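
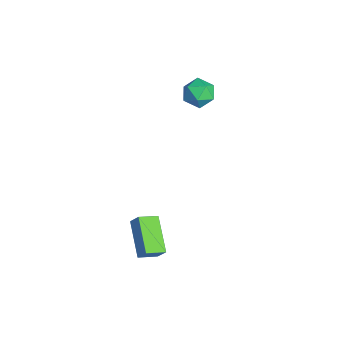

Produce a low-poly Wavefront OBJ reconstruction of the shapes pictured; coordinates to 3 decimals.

v 4.841 -3.281 -1.383
v 2.894 -3.174 -0.409
v 4.694 -2.208 -1.797
v 2.746 -2.101 -0.823
v 5.234 -2.939 -0.637
v 3.286 -2.832 0.337
v 5.086 -1.866 -1.051
v 3.139 -1.759 -0.077
v -2.572 2.547 3.091
v -1.858 2.555 3.774
v -3.262 1.305 3.826
v -2.548 1.313 4.509
v -3.206 2.05 4.472
v -2.78 2.818 4.018
v -2.34 1.042 3.582
v -1.914 1.81 3.128
v -1.715 1.626 4.078
v -2.25 2.248 4.628
v -2.87 1.612 2.972
v -3.405 2.234 3.522
f 2 4 1
f 5 2 1
f 1 4 3
f 3 5 1
f 2 8 4
f 6 2 5
f 6 8 2
f 4 8 3
f 7 5 3
f 3 8 7
f 7 6 5
f 8 6 7
f 9 20 14
f 9 14 10
f 9 10 16
f 9 16 19
f 9 19 20
f 10 14 18
f 14 20 13
f 20 19 11
f 19 16 15
f 16 10 17
f 12 18 13
f 12 13 11
f 12 11 15
f 12 15 17
f 12 17 18
f 13 18 14
f 11 13 20
f 15 11 19
f 17 15 16
f 18 17 10



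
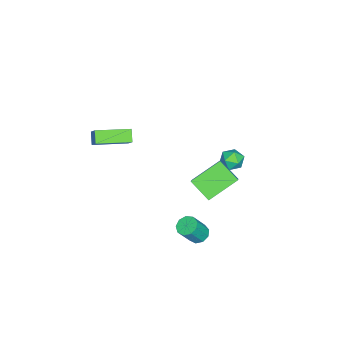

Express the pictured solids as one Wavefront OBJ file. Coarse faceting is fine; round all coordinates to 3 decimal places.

v -4.595 1.963 -2.411
v -4.309 2.389 -1.785
v -3.651 1.071 -2.235
v -3.365 1.497 -1.609
v -4.08 1.121 -1.55
v -4.663 1.672 -1.659
v -3.297 1.788 -2.361
v -3.88 2.339 -2.47
v -3.507 2.281 -1.754
v -3.99 1.869 -1.253
v -3.97 1.591 -2.767
v -4.453 1.179 -2.266
v 3.539 2.898 1.883
v 3.078 1.709 2.728
v 2.219 4.098 2.851
v 1.757 2.909 3.696
v 4.683 3.251 3.004
v 4.221 2.062 3.849
v 3.362 4.451 3.972
v 2.901 3.262 4.817
v -0.143 -3.298 2.64
v 0.428 -2.815 3.433
v 0.447 -3.021 2.048
v 1.017 -2.539 2.841
v 0.963 -5.061 2.919
v 1.533 -4.579 3.712
v 1.552 -4.785 2.327
v 2.123 -4.302 3.12
v 1.642 1.647 -3.767
v 2.247 1.684 -4.074
v 2.943 1.211 -2.761
v 2.338 1.173 -2.453
v 2.145 2.091 -3.873
v 2.841 1.618 -2.56
v 1.808 2.29 -3.622
v 2.504 1.817 -2.309
v 1.393 2.188 -3.439
v 2.089 1.715 -2.126
v 1.094 1.833 -3.409
v 1.79 1.359 -2.096
v 1.052 1.39 -3.546
v 1.748 0.917 -2.233
v 1.286 1.068 -3.787
v 1.982 0.594 -2.473
v 1.686 1.016 -4.018
v 2.382 0.543 -2.704
v 2.066 1.26 -4.131
v 2.762 0.786 -2.818
f 1 12 6
f 1 6 2
f 1 2 8
f 1 8 11
f 1 11 12
f 2 6 10
f 6 12 5
f 12 11 3
f 11 8 7
f 8 2 9
f 4 10 5
f 4 5 3
f 4 3 7
f 4 7 9
f 4 9 10
f 5 10 6
f 3 5 12
f 7 3 11
f 9 7 8
f 10 9 2
f 14 16 13
f 17 14 13
f 13 16 15
f 15 17 13
f 14 20 16
f 18 14 17
f 18 20 14
f 16 20 15
f 19 17 15
f 15 20 19
f 19 18 17
f 20 18 19
f 22 24 21
f 25 22 21
f 21 24 23
f 23 25 21
f 22 28 24
f 26 22 25
f 26 28 22
f 24 28 23
f 27 25 23
f 23 28 27
f 27 26 25
f 28 26 27
f 30 29 33
f 30 33 31
f 31 33 34
f 31 34 32
f 33 29 35
f 33 35 34
f 34 35 36
f 34 36 32
f 35 29 37
f 35 37 36
f 36 37 38
f 36 38 32
f 37 29 39
f 37 39 38
f 38 39 40
f 38 40 32
f 39 29 41
f 39 41 40
f 40 41 42
f 40 42 32
f 41 29 43
f 41 43 42
f 42 43 44
f 42 44 32
f 43 29 45
f 43 45 44
f 44 45 46
f 44 46 32
f 45 29 47
f 45 47 46
f 46 47 48
f 46 48 32
f 47 29 30
f 47 30 48
f 48 30 31
f 48 31 32



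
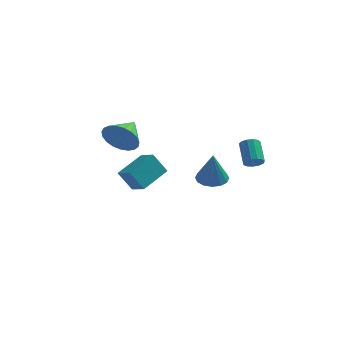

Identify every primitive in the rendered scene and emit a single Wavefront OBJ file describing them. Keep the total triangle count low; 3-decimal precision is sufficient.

v 1.659 -3.538 -1.077
v 2.451 -3.327 -1.096
v 1.841 -4.062 0.677
v 2.247 -2.977 -0.971
v 1.885 -2.777 -0.874
v 1.463 -2.781 -0.831
v 1.093 -2.988 -0.855
v 0.875 -3.343 -0.938
v 0.867 -3.75 -1.058
v 1.071 -4.1 -1.184
v 1.433 -4.3 -1.281
v 1.856 -4.295 -1.323
v 2.225 -4.088 -1.3
v 2.443 -3.734 -1.217
v 2.941 -0.298 -1.233
v 3.19 -0.563 -0.821
v 2.728 0.413 0.086
v 2.479 0.678 -0.327
v 3.397 -0.361 -0.933
v 2.935 0.615 -0.026
v 3.459 -0.14 -1.14
v 2.997 0.837 -0.233
v 3.357 0.032 -1.377
v 2.895 1.008 -0.47
v 3.122 0.099 -1.568
v 2.66 1.075 -0.662
v 2.83 0.039 -1.653
v 2.368 1.016 -0.747
v 2.573 -0.127 -1.605
v 2.111 0.849 -0.698
v 2.433 -0.348 -1.438
v 1.971 0.628 -0.532
v 2.454 -0.553 -1.207
v 1.992 0.423 -0.301
v 2.63 -0.677 -0.984
v 2.168 0.299 -0.077
v 2.904 -0.681 -0.84
v 2.442 0.296 0.067
v -4.017 -0.776 -2.604
v -3.198 -1.386 -2.222
v -3.234 0.74 -1.865
v -2.415 0.131 -1.483
v -3.325 -0.571 -3.757
v -2.506 -1.18 -3.375
v -2.542 0.946 -3.018
v -1.723 0.336 -2.636
v -3.832 -0.863 -0.076
v -3.144 -0.683 -0.875
v -3.528 0.603 0.516
v -3.527 -0.535 -1.047
v -3.962 -0.443 -1.051
v -4.375 -0.424 -0.886
v -4.694 -0.481 -0.581
v -4.864 -0.604 -0.189
v -4.855 -0.772 0.223
v -4.67 -0.955 0.583
v -4.34 -1.123 0.83
v -3.921 -1.246 0.919
v -3.488 -1.303 0.837
v -3.114 -1.283 0.597
v -2.864 -1.191 0.241
v -2.781 -1.043 -0.171
v -2.88 -0.863 -0.565
f 2 1 4
f 2 4 3
f 4 1 5
f 4 5 3
f 5 1 6
f 5 6 3
f 6 1 7
f 6 7 3
f 7 1 8
f 7 8 3
f 8 1 9
f 8 9 3
f 9 1 10
f 9 10 3
f 10 1 11
f 10 11 3
f 11 1 12
f 11 12 3
f 12 1 13
f 12 13 3
f 13 1 14
f 13 14 3
f 14 1 2
f 14 2 3
f 16 15 19
f 16 19 17
f 17 19 20
f 17 20 18
f 19 15 21
f 19 21 20
f 20 21 22
f 20 22 18
f 21 15 23
f 21 23 22
f 22 23 24
f 22 24 18
f 23 15 25
f 23 25 24
f 24 25 26
f 24 26 18
f 25 15 27
f 25 27 26
f 26 27 28
f 26 28 18
f 27 15 29
f 27 29 28
f 28 29 30
f 28 30 18
f 29 15 31
f 29 31 30
f 30 31 32
f 30 32 18
f 31 15 33
f 31 33 32
f 32 33 34
f 32 34 18
f 33 15 35
f 33 35 34
f 34 35 36
f 34 36 18
f 35 15 37
f 35 37 36
f 36 37 38
f 36 38 18
f 37 15 16
f 37 16 38
f 38 16 17
f 38 17 18
f 40 42 39
f 43 40 39
f 39 42 41
f 41 43 39
f 40 46 42
f 44 40 43
f 44 46 40
f 42 46 41
f 45 43 41
f 41 46 45
f 45 44 43
f 46 44 45
f 48 47 50
f 48 50 49
f 50 47 51
f 50 51 49
f 51 47 52
f 51 52 49
f 52 47 53
f 52 53 49
f 53 47 54
f 53 54 49
f 54 47 55
f 54 55 49
f 55 47 56
f 55 56 49
f 56 47 57
f 56 57 49
f 57 47 58
f 57 58 49
f 58 47 59
f 58 59 49
f 59 47 60
f 59 60 49
f 60 47 61
f 60 61 49
f 61 47 62
f 61 62 49
f 62 47 63
f 62 63 49
f 63 47 48
f 63 48 49



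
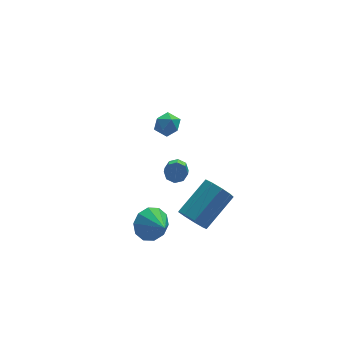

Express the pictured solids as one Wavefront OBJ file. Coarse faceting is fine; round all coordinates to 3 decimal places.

v -1.988 1.698 2.988
v -1.525 1.939 3.429
v -2.235 0.881 3.691
v -1.772 1.122 4.132
v -2.344 1.475 4.011
v -2.191 1.98 3.576
v -1.569 0.84 3.544
v -1.416 1.345 3.109
v -1.266 1.408 3.773
v -1.745 1.801 4.061
v -2.015 1.019 3.059
v -2.494 1.412 3.347
v -3.2 -0.531 -1.668
v -2.691 -0.017 -1.1
v -2.84 -1.569 -1.052
v -3.211 -0.064 -0.875
v -3.727 -0.29 -0.953
v -4.042 -0.608 -1.305
v -4.035 -0.896 -1.795
v -3.709 -1.045 -2.236
v -3.189 -0.997 -2.461
v -2.673 -0.772 -2.382
v -2.359 -0.454 -2.031
v -2.365 -0.166 -1.541
v -0.688 4.054 -2.534
v -0.157 3.851 -2.581
v -0.542 2.623 -1.613
v -1.072 2.826 -1.566
v -0.201 4.128 -2.247
v -0.585 2.9 -1.279
v -0.53 4.362 -2.081
v -0.914 3.134 -1.113
v -0.951 4.415 -2.18
v -1.335 3.188 -1.212
v -1.218 4.257 -2.487
v -1.603 3.029 -1.519
v -1.175 3.98 -2.821
v -1.559 2.752 -1.853
v -0.846 3.746 -2.987
v -1.23 2.518 -2.019
v -0.425 3.692 -2.888
v -0.809 2.465 -1.92
v -1.008 0.36 -2.869
v -0.501 0.285 -3.509
v 1.074 1.206 -2.372
v 0.568 1.28 -1.731
v -0.771 0.776 -3.534
v 0.804 1.697 -2.397
v -1.151 1.073 -3.247
v 0.424 1.994 -2.11
v -1.464 1.035 -2.783
v 0.111 1.956 -1.646
v -1.564 0.682 -2.359
v 0.011 1.603 -1.222
v -1.403 0.177 -2.174
v 0.172 1.098 -1.036
v -1.057 -0.242 -2.313
v 0.518 0.679 -1.176
v -0.688 -0.379 -2.713
v 0.887 0.541 -1.575
v -0.469 -0.171 -3.185
v 1.106 0.75 -2.048
f 1 12 6
f 1 6 2
f 1 2 8
f 1 8 11
f 1 11 12
f 2 6 10
f 6 12 5
f 12 11 3
f 11 8 7
f 8 2 9
f 4 10 5
f 4 5 3
f 4 3 7
f 4 7 9
f 4 9 10
f 5 10 6
f 3 5 12
f 7 3 11
f 9 7 8
f 10 9 2
f 14 13 16
f 14 16 15
f 16 13 17
f 16 17 15
f 17 13 18
f 17 18 15
f 18 13 19
f 18 19 15
f 19 13 20
f 19 20 15
f 20 13 21
f 20 21 15
f 21 13 22
f 21 22 15
f 22 13 23
f 22 23 15
f 23 13 24
f 23 24 15
f 24 13 14
f 24 14 15
f 26 25 29
f 26 29 27
f 27 29 30
f 27 30 28
f 29 25 31
f 29 31 30
f 30 31 32
f 30 32 28
f 31 25 33
f 31 33 32
f 32 33 34
f 32 34 28
f 33 25 35
f 33 35 34
f 34 35 36
f 34 36 28
f 35 25 37
f 35 37 36
f 36 37 38
f 36 38 28
f 37 25 39
f 37 39 38
f 38 39 40
f 38 40 28
f 39 25 41
f 39 41 40
f 40 41 42
f 40 42 28
f 41 25 26
f 41 26 42
f 42 26 27
f 42 27 28
f 44 43 47
f 44 47 45
f 45 47 48
f 45 48 46
f 47 43 49
f 47 49 48
f 48 49 50
f 48 50 46
f 49 43 51
f 49 51 50
f 50 51 52
f 50 52 46
f 51 43 53
f 51 53 52
f 52 53 54
f 52 54 46
f 53 43 55
f 53 55 54
f 54 55 56
f 54 56 46
f 55 43 57
f 55 57 56
f 56 57 58
f 56 58 46
f 57 43 59
f 57 59 58
f 58 59 60
f 58 60 46
f 59 43 61
f 59 61 60
f 60 61 62
f 60 62 46
f 61 43 44
f 61 44 62
f 62 44 45
f 62 45 46



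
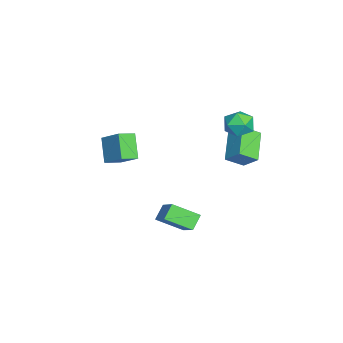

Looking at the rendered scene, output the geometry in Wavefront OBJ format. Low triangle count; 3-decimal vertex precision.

v 2.42 0.564 -1.794
v 2.393 -0.958 -1.015
v 1.721 0.931 -1.102
v 1.695 -0.59 -0.322
v 3.965 1.17 -0.558
v 3.939 -0.351 0.222
v 3.267 1.538 0.135
v 3.24 0.016 0.914
v -2.818 4.1 2.805
v -2.363 3.644 3.568
v -3.917 2.916 2.752
v -3.462 2.46 3.515
v -3.944 3.322 3.664
v -3.265 4.054 3.697
v -3.015 2.506 2.623
v -2.336 3.238 2.656
v -2.485 2.659 3.456
v -3.059 3.163 4.099
v -3.221 3.397 2.221
v -3.795 3.901 2.864
v -2.964 3.597 -0.191
v -2.607 2.554 0.516
v -4.749 3.692 0.854
v -4.391 2.649 1.56
v -2.389 4.411 0.72
v -2.031 3.368 1.426
v -4.173 4.506 1.764
v -3.816 3.463 2.471
v -4.633 -4.597 0.604
v -3.667 -3.51 1.664
v -5.239 -3.721 0.258
v -4.273 -2.634 1.318
v -3.487 -4.326 -0.718
v -2.521 -3.239 0.342
v -4.093 -3.45 -1.064
v -3.127 -2.363 -0.004
f 2 4 1
f 5 2 1
f 1 4 3
f 3 5 1
f 2 8 4
f 6 2 5
f 6 8 2
f 4 8 3
f 7 5 3
f 3 8 7
f 7 6 5
f 8 6 7
f 9 20 14
f 9 14 10
f 9 10 16
f 9 16 19
f 9 19 20
f 10 14 18
f 14 20 13
f 20 19 11
f 19 16 15
f 16 10 17
f 12 18 13
f 12 13 11
f 12 11 15
f 12 15 17
f 12 17 18
f 13 18 14
f 11 13 20
f 15 11 19
f 17 15 16
f 18 17 10
f 22 24 21
f 25 22 21
f 21 24 23
f 23 25 21
f 22 28 24
f 26 22 25
f 26 28 22
f 24 28 23
f 27 25 23
f 23 28 27
f 27 26 25
f 28 26 27
f 30 32 29
f 33 30 29
f 29 32 31
f 31 33 29
f 30 36 32
f 34 30 33
f 34 36 30
f 32 36 31
f 35 33 31
f 31 36 35
f 35 34 33
f 36 34 35



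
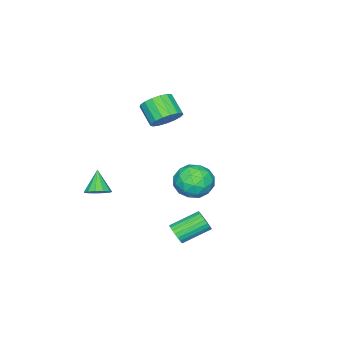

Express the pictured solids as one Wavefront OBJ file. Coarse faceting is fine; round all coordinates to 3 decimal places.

v 3.009 -3.159 -2.016
v 3.555 -2.924 -1.543
v 2.251 -3.721 -0.864
v 3.274 -2.603 -1.571
v 2.908 -2.458 -1.741
v 2.575 -2.536 -1.998
v 2.379 -2.811 -2.261
v 2.384 -3.197 -2.447
v 2.587 -3.571 -2.495
v 2.924 -3.814 -2.392
v 3.288 -3.849 -2.169
v 3.564 -3.665 -1.898
v 3.663 -3.32 -1.665
v 2.828 4.089 1.782
v 3.945 4.248 1.658
v 3.035 2.312 1.362
v 4.152 2.471 1.238
v 3.681 2.536 2.269
v 3.553 3.634 2.528
v 3.427 2.926 0.492
v 3.299 4.024 0.751
v 4.315 3.53 0.86
v 4.472 3.289 1.958
v 2.508 3.271 1.062
v 2.665 3.03 2.16
v 3.368 4.324 1.757
v 3.612 2.236 1.263
v 3.335 2.273 1.869
v 3.992 2.367 1.796
v 3.138 3.963 2.269
v 3.795 4.057 2.195
v 3.639 3.051 2.555
v 3.185 2.503 0.825
v 3.842 2.597 0.751
v 2.988 4.193 1.224
v 3.645 4.287 1.151
v 3.341 3.509 0.465
v 4.243 3.996 1.215
v 4.364 2.952 0.968
v 3.938 3.219 0.529
v 3.863 3.864 0.682
v 4.335 3.854 1.86
v 4.457 2.81 1.614
v 4.18 2.848 2.22
v 4.105 3.493 2.372
v 4.553 3.432 1.391
v 2.523 3.75 1.406
v 2.645 2.706 1.16
v 2.875 3.067 0.648
v 2.8 3.712 0.8
v 2.616 3.608 2.052
v 2.737 2.564 1.805
v 3.117 2.696 2.338
v 3.042 3.341 2.491
v 2.427 3.128 1.629
v -2.986 -2.785 0.756
v -2.08 -3.208 0.735
v -2.548 -4.258 1.683
v -3.454 -3.835 1.704
v -2.052 -2.895 1.096
v -2.52 -3.945 2.044
v -2.238 -2.557 1.379
v -2.706 -3.606 2.327
v -2.595 -2.271 1.519
v -3.063 -3.32 2.467
v -3.041 -2.102 1.485
v -3.51 -3.152 2.433
v -3.475 -2.091 1.283
v -3.944 -3.14 2.231
v -3.797 -2.238 0.961
v -4.266 -3.288 1.909
v -3.933 -2.511 0.592
v -4.402 -3.56 1.54
v -3.852 -2.846 0.26
v -4.321 -3.896 1.208
v -3.573 -3.168 0.042
v -4.041 -4.218 0.99
v -3.159 -3.402 -0.012
v -3.627 -4.451 0.936
v -2.705 -3.494 0.109
v -3.173 -4.544 1.057
v -2.316 -3.425 0.379
v -2.784 -4.474 1.327
v 3.522 2.195 -2.962
v 3.988 2.462 -2.578
v 2.764 3.472 -1.795
v 2.298 3.205 -2.178
v 3.989 2.631 -2.795
v 2.764 3.641 -2.011
v 3.909 2.724 -3.04
v 2.684 3.734 -2.257
v 3.762 2.726 -3.272
v 2.537 3.736 -2.489
v 3.573 2.636 -3.45
v 2.349 3.646 -2.667
v 3.376 2.469 -3.544
v 2.152 3.48 -2.761
v 3.204 2.256 -3.537
v 1.98 3.266 -2.754
v 3.087 2.031 -3.43
v 1.863 3.042 -2.647
v 3.046 1.835 -3.243
v 1.821 2.846 -2.46
v 3.086 1.702 -3.007
v 1.862 2.712 -2.224
v 3.202 1.653 -2.763
v 1.978 2.663 -1.98
v 3.373 1.698 -2.553
v 2.149 2.708 -1.77
v 3.571 1.829 -2.414
v 2.346 2.839 -1.631
v 3.759 2.023 -2.37
v 2.535 3.034 -1.587
v 3.907 2.247 -2.428
v 2.683 3.258 -1.645
f 2 1 4
f 2 4 3
f 4 1 5
f 4 5 3
f 5 1 6
f 5 6 3
f 6 1 7
f 6 7 3
f 7 1 8
f 7 8 3
f 8 1 9
f 8 9 3
f 9 1 10
f 9 10 3
f 10 1 11
f 10 11 3
f 11 1 12
f 11 12 3
f 12 1 13
f 12 13 3
f 13 1 2
f 13 2 3
f 14 51 30
f 51 25 54
f 30 54 19
f 51 54 30
f 14 30 26
f 30 19 31
f 26 31 15
f 30 31 26
f 14 26 35
f 26 15 36
f 35 36 21
f 26 36 35
f 14 35 47
f 35 21 50
f 47 50 24
f 35 50 47
f 14 47 51
f 47 24 55
f 51 55 25
f 47 55 51
f 15 31 42
f 31 19 45
f 42 45 23
f 31 45 42
f 19 54 32
f 54 25 53
f 32 53 18
f 54 53 32
f 25 55 52
f 55 24 48
f 52 48 16
f 55 48 52
f 24 50 49
f 50 21 37
f 49 37 20
f 50 37 49
f 21 36 41
f 36 15 38
f 41 38 22
f 36 38 41
f 17 43 29
f 43 23 44
f 29 44 18
f 43 44 29
f 17 29 27
f 29 18 28
f 27 28 16
f 29 28 27
f 17 27 34
f 27 16 33
f 34 33 20
f 27 33 34
f 17 34 39
f 34 20 40
f 39 40 22
f 34 40 39
f 17 39 43
f 39 22 46
f 43 46 23
f 39 46 43
f 18 44 32
f 44 23 45
f 32 45 19
f 44 45 32
f 16 28 52
f 28 18 53
f 52 53 25
f 28 53 52
f 20 33 49
f 33 16 48
f 49 48 24
f 33 48 49
f 22 40 41
f 40 20 37
f 41 37 21
f 40 37 41
f 23 46 42
f 46 22 38
f 42 38 15
f 46 38 42
f 57 56 60
f 57 60 58
f 58 60 61
f 58 61 59
f 60 56 62
f 60 62 61
f 61 62 63
f 61 63 59
f 62 56 64
f 62 64 63
f 63 64 65
f 63 65 59
f 64 56 66
f 64 66 65
f 65 66 67
f 65 67 59
f 66 56 68
f 66 68 67
f 67 68 69
f 67 69 59
f 68 56 70
f 68 70 69
f 69 70 71
f 69 71 59
f 70 56 72
f 70 72 71
f 71 72 73
f 71 73 59
f 72 56 74
f 72 74 73
f 73 74 75
f 73 75 59
f 74 56 76
f 74 76 75
f 75 76 77
f 75 77 59
f 76 56 78
f 76 78 77
f 77 78 79
f 77 79 59
f 78 56 80
f 78 80 79
f 79 80 81
f 79 81 59
f 80 56 82
f 80 82 81
f 81 82 83
f 81 83 59
f 82 56 57
f 82 57 83
f 83 57 58
f 83 58 59
f 85 84 88
f 85 88 86
f 86 88 89
f 86 89 87
f 88 84 90
f 88 90 89
f 89 90 91
f 89 91 87
f 90 84 92
f 90 92 91
f 91 92 93
f 91 93 87
f 92 84 94
f 92 94 93
f 93 94 95
f 93 95 87
f 94 84 96
f 94 96 95
f 95 96 97
f 95 97 87
f 96 84 98
f 96 98 97
f 97 98 99
f 97 99 87
f 98 84 100
f 98 100 99
f 99 100 101
f 99 101 87
f 100 84 102
f 100 102 101
f 101 102 103
f 101 103 87
f 102 84 104
f 102 104 103
f 103 104 105
f 103 105 87
f 104 84 106
f 104 106 105
f 105 106 107
f 105 107 87
f 106 84 108
f 106 108 107
f 107 108 109
f 107 109 87
f 108 84 110
f 108 110 109
f 109 110 111
f 109 111 87
f 110 84 112
f 110 112 111
f 111 112 113
f 111 113 87
f 112 84 114
f 112 114 113
f 113 114 115
f 113 115 87
f 114 84 85
f 114 85 115
f 115 85 86
f 115 86 87



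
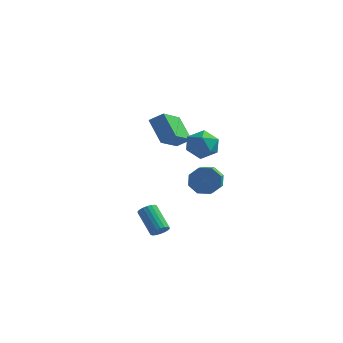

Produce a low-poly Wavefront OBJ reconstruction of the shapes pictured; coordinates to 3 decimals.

v -1.085 -4.119 -2.112
v -0.662 -3.83 -1.886
v -1.772 -3.071 -0.782
v -2.195 -3.361 -1.008
v -0.741 -3.68 -2.068
v -1.851 -2.921 -0.964
v -0.888 -3.616 -2.259
v -1.998 -2.858 -1.155
v -1.074 -3.653 -2.421
v -2.184 -2.894 -1.317
v -1.262 -3.781 -2.522
v -2.372 -3.023 -1.418
v -1.415 -3.977 -2.542
v -2.525 -3.218 -1.437
v -1.503 -4.201 -2.476
v -2.613 -3.442 -1.372
v -1.508 -4.409 -2.338
v -2.618 -3.65 -1.234
v -1.429 -4.559 -2.156
v -2.539 -3.8 -1.052
v -1.282 -4.622 -1.965
v -2.392 -3.864 -0.861
v -1.096 -4.586 -1.803
v -2.206 -3.827 -0.699
v -0.908 -4.457 -1.702
v -2.018 -3.699 -0.598
v -0.755 -4.262 -1.683
v -1.865 -3.503 -0.578
v -0.667 -4.038 -1.748
v -1.777 -3.279 -0.644
v -0.869 -1.19 2.796
v -0.247 -0.418 2.477
v 0.207 -1.542 4.043
v 0.829 -0.77 3.724
v -0.096 -0.552 4.149
v -0.761 -0.334 3.379
v 0.721 -1.626 3.141
v 0.056 -1.408 2.371
v 0.735 -0.687 2.691
v 0.23 -0.024 3.314
v -0.27 -1.936 3.206
v -0.775 -1.273 3.829
v -4.637 4.341 1.949
v -4.801 2.503 2.931
v -3.821 4.572 2.517
v -3.985 2.734 3.499
v -3.535 3.566 0.681
v -3.699 1.728 1.663
v -2.719 3.797 1.249
v -2.883 1.959 2.231
v -1.012 2.059 -0.895
v -0.561 1.855 -1.729
v -0.257 0.776 -1.3
v -0.708 0.981 -0.465
v -0.111 2.178 -1.234
v 0.193 1.099 -0.805
v -0.189 2.432 -0.541
v 0.115 1.353 -0.112
v -0.749 2.467 -0.055
v -0.445 1.389 0.374
v -1.463 2.264 -0.06
v -1.159 1.185 0.369
v -1.913 1.941 -0.555
v -1.609 0.862 -0.126
v -1.835 1.687 -1.248
v -1.531 0.608 -0.819
v -1.275 1.651 -1.734
v -0.971 0.573 -1.305
f 2 1 5
f 2 5 3
f 3 5 6
f 3 6 4
f 5 1 7
f 5 7 6
f 6 7 8
f 6 8 4
f 7 1 9
f 7 9 8
f 8 9 10
f 8 10 4
f 9 1 11
f 9 11 10
f 10 11 12
f 10 12 4
f 11 1 13
f 11 13 12
f 12 13 14
f 12 14 4
f 13 1 15
f 13 15 14
f 14 15 16
f 14 16 4
f 15 1 17
f 15 17 16
f 16 17 18
f 16 18 4
f 17 1 19
f 17 19 18
f 18 19 20
f 18 20 4
f 19 1 21
f 19 21 20
f 20 21 22
f 20 22 4
f 21 1 23
f 21 23 22
f 22 23 24
f 22 24 4
f 23 1 25
f 23 25 24
f 24 25 26
f 24 26 4
f 25 1 27
f 25 27 26
f 26 27 28
f 26 28 4
f 27 1 29
f 27 29 28
f 28 29 30
f 28 30 4
f 29 1 2
f 29 2 30
f 30 2 3
f 30 3 4
f 31 42 36
f 31 36 32
f 31 32 38
f 31 38 41
f 31 41 42
f 32 36 40
f 36 42 35
f 42 41 33
f 41 38 37
f 38 32 39
f 34 40 35
f 34 35 33
f 34 33 37
f 34 37 39
f 34 39 40
f 35 40 36
f 33 35 42
f 37 33 41
f 39 37 38
f 40 39 32
f 44 46 43
f 47 44 43
f 43 46 45
f 45 47 43
f 44 50 46
f 48 44 47
f 48 50 44
f 46 50 45
f 49 47 45
f 45 50 49
f 49 48 47
f 50 48 49
f 52 51 55
f 52 55 53
f 53 55 56
f 53 56 54
f 55 51 57
f 55 57 56
f 56 57 58
f 56 58 54
f 57 51 59
f 57 59 58
f 58 59 60
f 58 60 54
f 59 51 61
f 59 61 60
f 60 61 62
f 60 62 54
f 61 51 63
f 61 63 62
f 62 63 64
f 62 64 54
f 63 51 65
f 63 65 64
f 64 65 66
f 64 66 54
f 65 51 67
f 65 67 66
f 66 67 68
f 66 68 54
f 67 51 52
f 67 52 68
f 68 52 53
f 68 53 54



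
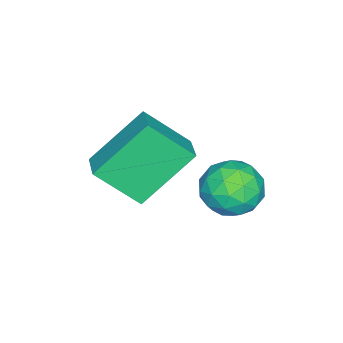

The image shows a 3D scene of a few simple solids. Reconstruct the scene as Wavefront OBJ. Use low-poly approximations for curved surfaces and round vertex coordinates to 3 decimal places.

v 2.091 0.504 0.444
v 2.503 -0.696 1.604
v 0.929 1.548 1.936
v 1.341 0.347 3.096
v 2.899 1.033 0.704
v 3.311 -0.168 1.864
v 1.737 2.076 2.196
v 2.149 0.876 3.356
v 0.532 3.506 0.501
v 1.468 3.697 0.447
v 0.852 2.023 0.813
v 1.788 2.214 0.759
v 1.27 2.563 1.483
v 1.072 3.48 1.291
v 1.248 2.24 -0.031
v 1.05 3.157 -0.223
v 1.91 2.914 0.118
v 1.924 3.114 1.054
v 0.396 2.606 0.206
v 0.41 2.806 1.142
v 0.972 3.731 0.447
v 1.348 1.989 0.813
v 1.044 2.194 1.239
v 1.594 2.306 1.207
v 0.739 3.604 0.943
v 1.289 3.716 0.911
v 1.173 3.05 1.52
v 1.031 2.004 0.349
v 1.581 2.116 0.317
v 0.726 3.414 0.053
v 1.276 3.526 0.021
v 1.147 2.67 -0.26
v 1.782 3.384 0.221
v 1.97 2.512 0.405
v 1.653 2.528 -0.059
v 1.536 3.066 -0.172
v 1.79 3.501 0.771
v 1.978 2.63 0.955
v 1.674 2.835 1.381
v 1.558 3.374 1.267
v 2.05 3.041 0.578
v 0.342 3.09 0.305
v 0.53 2.219 0.489
v 0.762 2.346 -0.007
v 0.646 2.885 -0.121
v 0.35 3.208 0.855
v 0.538 2.336 1.039
v 0.784 2.654 1.432
v 0.667 3.192 1.319
v 0.27 2.679 0.682
f 2 4 1
f 5 2 1
f 1 4 3
f 3 5 1
f 2 8 4
f 6 2 5
f 6 8 2
f 4 8 3
f 7 5 3
f 3 8 7
f 7 6 5
f 8 6 7
f 9 46 25
f 46 20 49
f 25 49 14
f 46 49 25
f 9 25 21
f 25 14 26
f 21 26 10
f 25 26 21
f 9 21 30
f 21 10 31
f 30 31 16
f 21 31 30
f 9 30 42
f 30 16 45
f 42 45 19
f 30 45 42
f 9 42 46
f 42 19 50
f 46 50 20
f 42 50 46
f 10 26 37
f 26 14 40
f 37 40 18
f 26 40 37
f 14 49 27
f 49 20 48
f 27 48 13
f 49 48 27
f 20 50 47
f 50 19 43
f 47 43 11
f 50 43 47
f 19 45 44
f 45 16 32
f 44 32 15
f 45 32 44
f 16 31 36
f 31 10 33
f 36 33 17
f 31 33 36
f 12 38 24
f 38 18 39
f 24 39 13
f 38 39 24
f 12 24 22
f 24 13 23
f 22 23 11
f 24 23 22
f 12 22 29
f 22 11 28
f 29 28 15
f 22 28 29
f 12 29 34
f 29 15 35
f 34 35 17
f 29 35 34
f 12 34 38
f 34 17 41
f 38 41 18
f 34 41 38
f 13 39 27
f 39 18 40
f 27 40 14
f 39 40 27
f 11 23 47
f 23 13 48
f 47 48 20
f 23 48 47
f 15 28 44
f 28 11 43
f 44 43 19
f 28 43 44
f 17 35 36
f 35 15 32
f 36 32 16
f 35 32 36
f 18 41 37
f 41 17 33
f 37 33 10
f 41 33 37



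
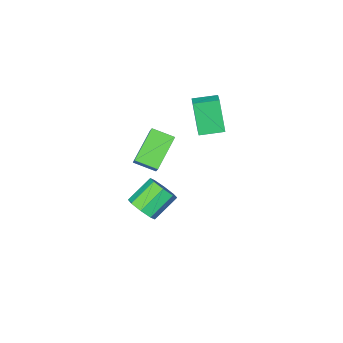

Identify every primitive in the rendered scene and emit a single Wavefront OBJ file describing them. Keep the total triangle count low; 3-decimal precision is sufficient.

v -4.647 1.878 2.111
v -4.837 1.142 3.95
v -4.18 2.585 2.442
v -4.37 1.849 4.281
v -3.53 1.211 1.959
v -3.72 0.475 3.798
v -3.063 1.918 2.29
v -3.253 1.182 4.129
v -0.271 0.925 -2.832
v 0.246 0.801 -2.131
v -1.113 0.83 -1.126
v -1.629 0.955 -1.828
v 0.155 1.454 -2.272
v -1.203 1.483 -1.267
v -0.185 1.796 -2.741
v -1.543 1.826 -1.737
v -0.575 1.629 -3.264
v -1.934 1.658 -2.26
v -0.787 1.05 -3.534
v -2.146 1.079 -2.529
v -0.697 0.397 -3.393
v -2.055 0.426 -2.388
v -0.357 0.054 -2.923
v -1.715 0.084 -1.919
v 0.034 0.222 -2.4
v -1.325 0.251 -1.396
v -0.987 2.588 3.577
v -0.732 3.091 4.252
v 0.538 3.282 2.485
v 0.793 3.785 3.161
v -0.293 1.695 3.979
v -0.038 2.198 4.655
v 1.232 2.389 2.888
v 1.487 2.892 3.563
f 2 4 1
f 5 2 1
f 1 4 3
f 3 5 1
f 2 8 4
f 6 2 5
f 6 8 2
f 4 8 3
f 7 5 3
f 3 8 7
f 7 6 5
f 8 6 7
f 10 9 13
f 10 13 11
f 11 13 14
f 11 14 12
f 13 9 15
f 13 15 14
f 14 15 16
f 14 16 12
f 15 9 17
f 15 17 16
f 16 17 18
f 16 18 12
f 17 9 19
f 17 19 18
f 18 19 20
f 18 20 12
f 19 9 21
f 19 21 20
f 20 21 22
f 20 22 12
f 21 9 23
f 21 23 22
f 22 23 24
f 22 24 12
f 23 9 25
f 23 25 24
f 24 25 26
f 24 26 12
f 25 9 10
f 25 10 26
f 26 10 11
f 26 11 12
f 28 30 27
f 31 28 27
f 27 30 29
f 29 31 27
f 28 34 30
f 32 28 31
f 32 34 28
f 30 34 29
f 33 31 29
f 29 34 33
f 33 32 31
f 34 32 33



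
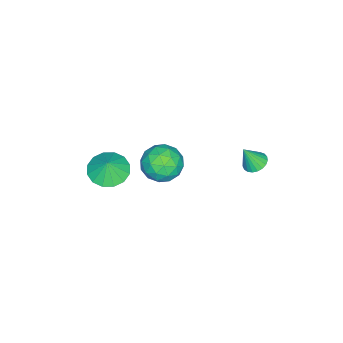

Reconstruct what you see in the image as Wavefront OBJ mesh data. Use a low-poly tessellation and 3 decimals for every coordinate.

v -2.121 0.337 0.141
v -1.029 0.557 -0.206
v -1.771 -1.517 0.066
v -0.679 -1.297 -0.281
v -1.009 -1.036 0.807
v -1.225 0.11 0.854
v -1.575 -1.07 -0.994
v -1.791 0.076 -0.947
v -0.691 -0.312 -0.908
v -0.341 -0.292 0.206
v -2.459 -0.668 -0.346
v -2.109 -0.648 0.768
v -1.606 0.61 -0.026
v -1.194 -1.57 -0.114
v -1.388 -1.417 0.525
v -0.746 -1.287 0.321
v -1.721 0.347 0.597
v -1.079 0.476 0.393
v -1.067 -0.46 0.989
v -1.721 -1.436 -0.533
v -1.079 -1.307 -0.737
v -2.054 0.327 -0.461
v -1.412 0.457 -0.665
v -1.733 -0.5 -1.129
v -0.765 0.228 -0.642
v -0.559 -0.861 -0.687
v -1.086 -0.728 -1.105
v -1.213 -0.054 -1.078
v -0.56 0.24 0.012
v -0.354 -0.849 -0.032
v -0.548 -0.696 0.608
v -0.675 -0.023 0.635
v -0.361 -0.27 -0.4
v -2.446 -0.111 -0.108
v -2.24 -1.2 -0.152
v -2.125 -0.937 -0.775
v -2.252 -0.264 -0.748
v -2.241 -0.099 0.547
v -2.035 -1.188 0.502
v -1.587 -0.906 0.938
v -1.714 -0.232 0.965
v -2.439 -0.69 0.26
v -2.714 3.962 0.77
v -2.064 4.104 0.633
v -2.346 3.458 1.99
v -2.151 4.342 0.757
v -2.335 4.515 0.884
v -2.585 4.592 0.992
v -2.858 4.56 1.061
v -3.105 4.425 1.08
v -3.285 4.209 1.045
v -3.366 3.951 0.963
v -3.335 3.695 0.847
v -3.196 3.485 0.719
v -2.974 3.357 0.599
v -2.707 3.334 0.509
v -2.441 3.42 0.464
v -2.223 3.599 0.472
v -2.089 3.841 0.532
v 0.299 -2.59 0.11
v 1.315 -2.424 -0.251
v 0.621 -2.47 1.07
v 1.079 -1.912 -0.236
v 0.635 -1.581 -0.129
v 0.1 -1.521 0.042
v -0.38 -1.747 0.231
v -0.679 -2.199 0.388
v -0.716 -2.756 0.47
v -0.48 -3.269 0.456
v -0.036 -3.6 0.349
v 0.498 -3.66 0.178
v 0.979 -3.434 -0.012
v 1.278 -2.981 -0.168
f 1 38 17
f 38 12 41
f 17 41 6
f 38 41 17
f 1 17 13
f 17 6 18
f 13 18 2
f 17 18 13
f 1 13 22
f 13 2 23
f 22 23 8
f 13 23 22
f 1 22 34
f 22 8 37
f 34 37 11
f 22 37 34
f 1 34 38
f 34 11 42
f 38 42 12
f 34 42 38
f 2 18 29
f 18 6 32
f 29 32 10
f 18 32 29
f 6 41 19
f 41 12 40
f 19 40 5
f 41 40 19
f 12 42 39
f 42 11 35
f 39 35 3
f 42 35 39
f 11 37 36
f 37 8 24
f 36 24 7
f 37 24 36
f 8 23 28
f 23 2 25
f 28 25 9
f 23 25 28
f 4 30 16
f 30 10 31
f 16 31 5
f 30 31 16
f 4 16 14
f 16 5 15
f 14 15 3
f 16 15 14
f 4 14 21
f 14 3 20
f 21 20 7
f 14 20 21
f 4 21 26
f 21 7 27
f 26 27 9
f 21 27 26
f 4 26 30
f 26 9 33
f 30 33 10
f 26 33 30
f 5 31 19
f 31 10 32
f 19 32 6
f 31 32 19
f 3 15 39
f 15 5 40
f 39 40 12
f 15 40 39
f 7 20 36
f 20 3 35
f 36 35 11
f 20 35 36
f 9 27 28
f 27 7 24
f 28 24 8
f 27 24 28
f 10 33 29
f 33 9 25
f 29 25 2
f 33 25 29
f 44 43 46
f 44 46 45
f 46 43 47
f 46 47 45
f 47 43 48
f 47 48 45
f 48 43 49
f 48 49 45
f 49 43 50
f 49 50 45
f 50 43 51
f 50 51 45
f 51 43 52
f 51 52 45
f 52 43 53
f 52 53 45
f 53 43 54
f 53 54 45
f 54 43 55
f 54 55 45
f 55 43 56
f 55 56 45
f 56 43 57
f 56 57 45
f 57 43 58
f 57 58 45
f 58 43 59
f 58 59 45
f 59 43 44
f 59 44 45
f 61 60 63
f 61 63 62
f 63 60 64
f 63 64 62
f 64 60 65
f 64 65 62
f 65 60 66
f 65 66 62
f 66 60 67
f 66 67 62
f 67 60 68
f 67 68 62
f 68 60 69
f 68 69 62
f 69 60 70
f 69 70 62
f 70 60 71
f 70 71 62
f 71 60 72
f 71 72 62
f 72 60 73
f 72 73 62
f 73 60 61
f 73 61 62



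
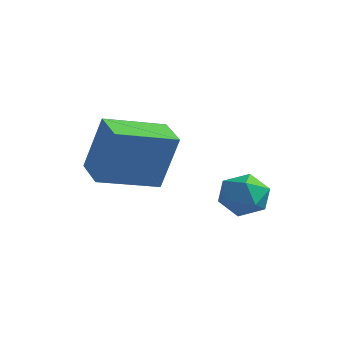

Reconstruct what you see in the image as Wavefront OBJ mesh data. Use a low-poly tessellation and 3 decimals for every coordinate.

v -1.485 -4.325 -1.314
v -0.929 -4.1 0.657
v -0.521 -2.556 -1.788
v 0.035 -2.331 0.183
v -0.415 -4.969 -1.543
v 0.141 -4.744 0.428
v 0.549 -3.2 -2.017
v 1.105 -2.975 -0.046
v 1.481 -0.475 -3.404
v 1.849 0.009 -2.749
v 1.811 -1.689 -2.691
v 2.179 -1.205 -2.036
v 1.294 -1.189 -2.16
v 1.09 -0.439 -2.601
v 2.57 -1.241 -2.839
v 2.366 -0.491 -3.28
v 2.522 -0.464 -2.4
v 1.734 -0.432 -1.981
v 1.926 -1.248 -3.459
v 1.138 -1.216 -3.04
f 2 4 1
f 5 2 1
f 1 4 3
f 3 5 1
f 2 8 4
f 6 2 5
f 6 8 2
f 4 8 3
f 7 5 3
f 3 8 7
f 7 6 5
f 8 6 7
f 9 20 14
f 9 14 10
f 9 10 16
f 9 16 19
f 9 19 20
f 10 14 18
f 14 20 13
f 20 19 11
f 19 16 15
f 16 10 17
f 12 18 13
f 12 13 11
f 12 11 15
f 12 15 17
f 12 17 18
f 13 18 14
f 11 13 20
f 15 11 19
f 17 15 16
f 18 17 10



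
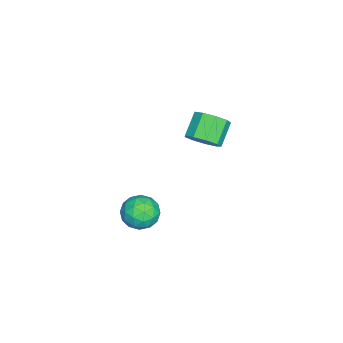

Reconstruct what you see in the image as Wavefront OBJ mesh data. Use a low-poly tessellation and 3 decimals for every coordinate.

v -1.452 2.514 1.05
v -0.833 2.853 1.716
v -1.969 3.045 2.675
v -2.588 2.706 2.01
v -1.062 3.352 1.344
v -2.199 3.545 2.303
v -1.473 3.459 0.834
v -2.61 3.652 1.794
v -1.875 3.124 0.426
v -3.012 3.317 1.386
v -2.078 2.503 0.31
v -3.215 2.696 1.269
v -1.988 1.887 0.54
v -3.125 2.08 1.499
v -1.647 1.564 1.009
v -2.784 1.757 1.968
v -1.215 1.686 1.497
v -2.352 1.879 2.457
v -0.893 2.195 1.776
v -2.03 2.387 2.736
v 3.272 1.407 -0.614
v 3.92 1.811 0.063
v 3.9 -0.091 -0.323
v 4.548 0.313 0.354
v 3.55 0.281 0.56
v 3.161 1.207 0.38
v 4.659 0.513 -0.64
v 4.27 1.439 -0.82
v 4.777 1.258 0.046
v 4.092 1.115 0.788
v 3.728 0.605 -1.048
v 3.043 0.462 -0.306
v 3.54 1.74 -0.301
v 4.28 -0.02 0.041
v 3.693 -0.039 0.162
v 4.074 0.198 0.56
v 3.095 1.385 -0.114
v 3.476 1.623 0.283
v 3.258 0.724 0.576
v 4.344 0.097 -0.543
v 4.725 0.335 -0.146
v 3.746 1.522 -0.82
v 4.127 1.759 -0.422
v 4.562 0.996 -0.836
v 4.425 1.653 0.087
v 4.795 0.772 0.258
v 4.859 0.89 -0.326
v 4.631 1.434 -0.432
v 4.022 1.569 0.523
v 4.392 0.688 0.694
v 3.805 0.67 0.815
v 3.577 1.214 0.71
v 4.526 1.244 0.513
v 3.428 1.032 -0.954
v 3.798 0.151 -0.783
v 4.243 0.506 -0.97
v 4.015 1.05 -1.075
v 3.025 0.948 -0.518
v 3.395 0.067 -0.347
v 3.189 0.286 0.172
v 2.961 0.83 0.066
v 3.294 0.476 -0.773
f 2 1 5
f 2 5 3
f 3 5 6
f 3 6 4
f 5 1 7
f 5 7 6
f 6 7 8
f 6 8 4
f 7 1 9
f 7 9 8
f 8 9 10
f 8 10 4
f 9 1 11
f 9 11 10
f 10 11 12
f 10 12 4
f 11 1 13
f 11 13 12
f 12 13 14
f 12 14 4
f 13 1 15
f 13 15 14
f 14 15 16
f 14 16 4
f 15 1 17
f 15 17 16
f 16 17 18
f 16 18 4
f 17 1 19
f 17 19 18
f 18 19 20
f 18 20 4
f 19 1 2
f 19 2 20
f 20 2 3
f 20 3 4
f 21 58 37
f 58 32 61
f 37 61 26
f 58 61 37
f 21 37 33
f 37 26 38
f 33 38 22
f 37 38 33
f 21 33 42
f 33 22 43
f 42 43 28
f 33 43 42
f 21 42 54
f 42 28 57
f 54 57 31
f 42 57 54
f 21 54 58
f 54 31 62
f 58 62 32
f 54 62 58
f 22 38 49
f 38 26 52
f 49 52 30
f 38 52 49
f 26 61 39
f 61 32 60
f 39 60 25
f 61 60 39
f 32 62 59
f 62 31 55
f 59 55 23
f 62 55 59
f 31 57 56
f 57 28 44
f 56 44 27
f 57 44 56
f 28 43 48
f 43 22 45
f 48 45 29
f 43 45 48
f 24 50 36
f 50 30 51
f 36 51 25
f 50 51 36
f 24 36 34
f 36 25 35
f 34 35 23
f 36 35 34
f 24 34 41
f 34 23 40
f 41 40 27
f 34 40 41
f 24 41 46
f 41 27 47
f 46 47 29
f 41 47 46
f 24 46 50
f 46 29 53
f 50 53 30
f 46 53 50
f 25 51 39
f 51 30 52
f 39 52 26
f 51 52 39
f 23 35 59
f 35 25 60
f 59 60 32
f 35 60 59
f 27 40 56
f 40 23 55
f 56 55 31
f 40 55 56
f 29 47 48
f 47 27 44
f 48 44 28
f 47 44 48
f 30 53 49
f 53 29 45
f 49 45 22
f 53 45 49



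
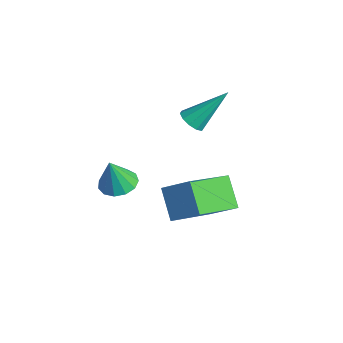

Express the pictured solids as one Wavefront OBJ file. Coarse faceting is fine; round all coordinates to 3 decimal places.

v 0.796 -1.769 1.52
v 1.562 -1.76 1.44
v 0.944 -2.151 2.88
v 1.447 -1.36 1.564
v 1.126 -1.09 1.675
v 0.7 -1.036 1.737
v 0.304 -1.214 1.73
v 0.065 -1.569 1.656
v 0.058 -1.986 1.539
v 0.285 -2.335 1.417
v 0.674 -2.504 1.327
v 1.102 -2.439 1.298
v 1.433 -2.162 1.34
v 2.976 -0.569 0.641
v 1.951 -0.529 1.708
v 2.188 1.3 -0.185
v 1.163 1.34 0.882
v 3.877 0.18 1.478
v 2.852 0.22 2.545
v 3.089 2.049 0.652
v 2.064 2.089 1.719
v -1.731 2.192 2.105
v -1.118 2.125 2.043
v -1.429 3.568 3.595
v -1.231 2.405 1.807
v -1.534 2.604 1.685
v -1.913 2.646 1.724
v -2.223 2.514 1.908
v -2.344 2.26 2.167
v -2.232 1.98 2.403
v -1.928 1.781 2.525
v -1.549 1.739 2.487
v -1.24 1.87 2.303
f 2 1 4
f 2 4 3
f 4 1 5
f 4 5 3
f 5 1 6
f 5 6 3
f 6 1 7
f 6 7 3
f 7 1 8
f 7 8 3
f 8 1 9
f 8 9 3
f 9 1 10
f 9 10 3
f 10 1 11
f 10 11 3
f 11 1 12
f 11 12 3
f 12 1 13
f 12 13 3
f 13 1 2
f 13 2 3
f 15 17 14
f 18 15 14
f 14 17 16
f 16 18 14
f 15 21 17
f 19 15 18
f 19 21 15
f 17 21 16
f 20 18 16
f 16 21 20
f 20 19 18
f 21 19 20
f 23 22 25
f 23 25 24
f 25 22 26
f 25 26 24
f 26 22 27
f 26 27 24
f 27 22 28
f 27 28 24
f 28 22 29
f 28 29 24
f 29 22 30
f 29 30 24
f 30 22 31
f 30 31 24
f 31 22 32
f 31 32 24
f 32 22 33
f 32 33 24
f 33 22 23
f 33 23 24



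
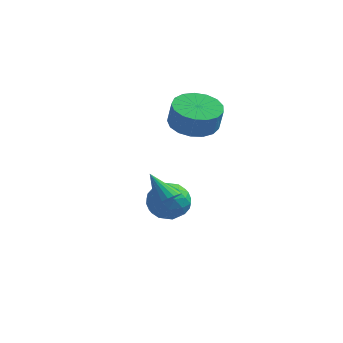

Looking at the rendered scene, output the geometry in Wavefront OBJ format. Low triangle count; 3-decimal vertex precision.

v 0.662 0.789 1.038
v 1.465 1.427 0.949
v 1.721 1.25 1.994
v 0.918 0.611 2.082
v 1.095 1.722 1.09
v 1.351 1.544 2.134
v 0.626 1.802 1.218
v 0.882 1.625 2.263
v 0.165 1.65 1.306
v 0.421 1.473 2.35
v -0.182 1.301 1.331
v 0.074 1.124 2.376
v -0.336 0.835 1.29
v -0.08 0.657 2.335
v -0.261 0.357 1.191
v -0.005 0.18 2.235
v 0.025 -0.021 1.056
v 0.281 -0.198 2.101
v 0.457 -0.214 0.918
v 0.713 -0.391 1.962
v 0.936 -0.177 0.807
v 1.192 -0.354 1.851
v 1.352 0.081 0.748
v 1.608 -0.096 1.793
v 1.61 0.501 0.756
v 1.866 0.324 1.801
v 1.651 0.987 0.829
v 1.907 0.81 1.874
v 0.311 0.856 -2.794
v 0.662 0.438 -3.593
v -0.882 -0.158 -2.787
v -0.531 -0.576 -3.586
v -0.059 -0.664 -2.746
v 0.678 -0.038 -2.75
v -0.898 0.318 -3.63
v -0.161 0.944 -3.634
v -0.086 0.105 -4.109
v 0.433 -0.502 -3.563
v -0.653 0.782 -2.817
v -0.134 0.175 -2.271
v 0.591 0.736 -3.194
v -0.811 -0.456 -3.186
v -0.533 -0.508 -2.692
v -0.327 -0.754 -3.162
v 0.601 0.456 -2.699
v 0.807 0.21 -3.168
v 0.384 -0.437 -2.671
v -1.027 0.07 -3.212
v -0.821 -0.176 -3.681
v 0.107 1.034 -3.218
v 0.313 0.788 -3.688
v -0.604 0.717 -3.709
v 0.358 0.294 -3.967
v -0.343 -0.301 -3.963
v -0.559 0.224 -3.989
v -0.126 0.592 -3.991
v 0.663 -0.062 -3.646
v -0.038 -0.658 -3.642
v 0.24 -0.71 -3.148
v 0.673 -0.342 -3.151
v 0.224 -0.258 -3.949
v -0.182 0.938 -2.738
v -0.883 0.342 -2.734
v -0.893 0.622 -3.229
v -0.46 0.99 -3.232
v 0.123 0.581 -2.417
v -0.578 -0.014 -2.413
v -0.094 -0.312 -2.389
v 0.339 0.056 -2.391
v -0.444 0.538 -2.431
v 0.825 -2.052 -1.751
v 1.166 -2.33 -1.343
v -0.105 -1.688 -0.729
v 1.263 -2.082 -1.343
v 1.274 -1.827 -1.423
v 1.196 -1.618 -1.569
v 1.045 -1.494 -1.751
v 0.85 -1.481 -1.933
v 0.65 -1.581 -2.079
v 0.485 -1.774 -2.16
v 0.387 -2.023 -2.16
v 0.376 -2.277 -2.08
v 0.454 -2.487 -1.934
v 0.606 -2.611 -1.752
v 0.801 -2.624 -1.57
v 1 -2.524 -1.424
f 2 1 5
f 2 5 3
f 3 5 6
f 3 6 4
f 5 1 7
f 5 7 6
f 6 7 8
f 6 8 4
f 7 1 9
f 7 9 8
f 8 9 10
f 8 10 4
f 9 1 11
f 9 11 10
f 10 11 12
f 10 12 4
f 11 1 13
f 11 13 12
f 12 13 14
f 12 14 4
f 13 1 15
f 13 15 14
f 14 15 16
f 14 16 4
f 15 1 17
f 15 17 16
f 16 17 18
f 16 18 4
f 17 1 19
f 17 19 18
f 18 19 20
f 18 20 4
f 19 1 21
f 19 21 20
f 20 21 22
f 20 22 4
f 21 1 23
f 21 23 22
f 22 23 24
f 22 24 4
f 23 1 25
f 23 25 24
f 24 25 26
f 24 26 4
f 25 1 27
f 25 27 26
f 26 27 28
f 26 28 4
f 27 1 2
f 27 2 28
f 28 2 3
f 28 3 4
f 29 66 45
f 66 40 69
f 45 69 34
f 66 69 45
f 29 45 41
f 45 34 46
f 41 46 30
f 45 46 41
f 29 41 50
f 41 30 51
f 50 51 36
f 41 51 50
f 29 50 62
f 50 36 65
f 62 65 39
f 50 65 62
f 29 62 66
f 62 39 70
f 66 70 40
f 62 70 66
f 30 46 57
f 46 34 60
f 57 60 38
f 46 60 57
f 34 69 47
f 69 40 68
f 47 68 33
f 69 68 47
f 40 70 67
f 70 39 63
f 67 63 31
f 70 63 67
f 39 65 64
f 65 36 52
f 64 52 35
f 65 52 64
f 36 51 56
f 51 30 53
f 56 53 37
f 51 53 56
f 32 58 44
f 58 38 59
f 44 59 33
f 58 59 44
f 32 44 42
f 44 33 43
f 42 43 31
f 44 43 42
f 32 42 49
f 42 31 48
f 49 48 35
f 42 48 49
f 32 49 54
f 49 35 55
f 54 55 37
f 49 55 54
f 32 54 58
f 54 37 61
f 58 61 38
f 54 61 58
f 33 59 47
f 59 38 60
f 47 60 34
f 59 60 47
f 31 43 67
f 43 33 68
f 67 68 40
f 43 68 67
f 35 48 64
f 48 31 63
f 64 63 39
f 48 63 64
f 37 55 56
f 55 35 52
f 56 52 36
f 55 52 56
f 38 61 57
f 61 37 53
f 57 53 30
f 61 53 57
f 72 71 74
f 72 74 73
f 74 71 75
f 74 75 73
f 75 71 76
f 75 76 73
f 76 71 77
f 76 77 73
f 77 71 78
f 77 78 73
f 78 71 79
f 78 79 73
f 79 71 80
f 79 80 73
f 80 71 81
f 80 81 73
f 81 71 82
f 81 82 73
f 82 71 83
f 82 83 73
f 83 71 84
f 83 84 73
f 84 71 85
f 84 85 73
f 85 71 86
f 85 86 73
f 86 71 72
f 86 72 73



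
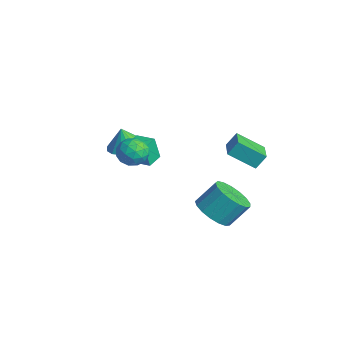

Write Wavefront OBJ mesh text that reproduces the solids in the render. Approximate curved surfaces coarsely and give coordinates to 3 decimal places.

v 2.131 1.136 3.552
v 2.2 1.645 4.254
v 2.821 2.254 2.674
v 2.89 2.763 3.376
v 3.35 0.597 3.824
v 3.419 1.106 4.526
v 4.04 1.715 2.946
v 4.109 2.224 3.648
v 1.708 0.694 -1.43
v 2.475 1.221 -1.998
v 2.638 2.213 -0.858
v 1.872 1.686 -0.29
v 2.031 1.457 -2.139
v 2.195 2.448 -0.999
v 1.514 1.517 -2.118
v 1.677 2.509 -0.977
v 1.041 1.389 -1.939
v 1.204 2.381 -0.799
v 0.72 1.102 -1.644
v 0.884 2.094 -0.503
v 0.627 0.722 -1.299
v 0.79 1.713 -0.159
v 0.781 0.335 -0.985
v 0.944 1.326 0.155
v 1.147 0.03 -0.773
v 1.31 1.022 0.368
v 1.642 -0.122 -0.711
v 1.805 0.869 0.429
v 2.152 -0.088 -0.814
v 2.316 0.904 0.326
v 2.561 0.126 -1.058
v 2.724 1.118 0.082
v 2.774 0.47 -1.388
v 2.937 1.461 -0.247
v 2.743 0.865 -1.727
v 2.907 1.857 -0.586
v -2.896 -1.753 1.184
v -2.296 -0.993 1.392
v -3.064 -1.947 2.376
v -2.764 -0.787 1.36
v -3.268 -0.84 1.28
v -3.672 -1.137 1.175
v -3.868 -1.6 1.072
v -3.804 -2.103 0.999
v -3.496 -2.512 0.975
v -3.028 -2.718 1.008
v -2.525 -2.665 1.087
v -2.121 -2.368 1.192
v -1.924 -1.906 1.295
v -1.989 -1.403 1.368
v -0.955 -2.298 1.4
v -1.012 -2.561 2.703
v -1.421 -1.551 1.53
v -1.478 -1.814 2.833
v -0.062 -1.766 1.547
v -0.119 -2.029 2.85
v -0.528 -1.019 1.677
v -0.585 -1.282 2.98
v 0.56 -2.287 2.868
v 1.238 -2.431 3.345
v 0.022 -3.469 3.275
v 0.7 -3.613 3.752
v 0.164 -2.999 3.958
v 0.496 -2.268 3.706
v 0.764 -3.632 2.914
v 1.096 -2.901 2.662
v 1.364 -3.262 3.373
v 0.993 -2.871 4.019
v 0.267 -3.029 2.601
v -0.104 -2.638 3.247
v 0.946 -2.255 3.07
v 0.314 -3.645 3.55
v -0.001 -3.284 3.67
v 0.397 -3.368 3.951
v 0.51 -2.16 3.283
v 0.908 -2.244 3.563
v 0.277 -2.578 3.924
v 0.352 -3.656 3.057
v 0.75 -3.74 3.337
v 0.863 -2.532 2.669
v 1.261 -2.616 2.95
v 0.983 -3.322 2.696
v 1.419 -2.828 3.368
v 1.103 -3.523 3.607
v 1.14 -3.534 3.114
v 1.336 -3.105 2.966
v 1.2 -2.598 3.747
v 0.884 -3.293 3.986
v 0.569 -2.932 4.107
v 0.764 -2.503 3.959
v 1.275 -3.087 3.764
v 0.376 -2.607 2.634
v 0.06 -3.302 2.873
v 0.496 -3.397 2.661
v 0.691 -2.968 2.513
v 0.157 -2.377 3.013
v -0.159 -3.072 3.252
v -0.076 -2.795 3.654
v 0.12 -2.366 3.506
v -0.015 -2.813 2.856
f 2 4 1
f 5 2 1
f 1 4 3
f 3 5 1
f 2 8 4
f 6 2 5
f 6 8 2
f 4 8 3
f 7 5 3
f 3 8 7
f 7 6 5
f 8 6 7
f 10 9 13
f 10 13 11
f 11 13 14
f 11 14 12
f 13 9 15
f 13 15 14
f 14 15 16
f 14 16 12
f 15 9 17
f 15 17 16
f 16 17 18
f 16 18 12
f 17 9 19
f 17 19 18
f 18 19 20
f 18 20 12
f 19 9 21
f 19 21 20
f 20 21 22
f 20 22 12
f 21 9 23
f 21 23 22
f 22 23 24
f 22 24 12
f 23 9 25
f 23 25 24
f 24 25 26
f 24 26 12
f 25 9 27
f 25 27 26
f 26 27 28
f 26 28 12
f 27 9 29
f 27 29 28
f 28 29 30
f 28 30 12
f 29 9 31
f 29 31 30
f 30 31 32
f 30 32 12
f 31 9 33
f 31 33 32
f 32 33 34
f 32 34 12
f 33 9 35
f 33 35 34
f 34 35 36
f 34 36 12
f 35 9 10
f 35 10 36
f 36 10 11
f 36 11 12
f 38 37 40
f 38 40 39
f 40 37 41
f 40 41 39
f 41 37 42
f 41 42 39
f 42 37 43
f 42 43 39
f 43 37 44
f 43 44 39
f 44 37 45
f 44 45 39
f 45 37 46
f 45 46 39
f 46 37 47
f 46 47 39
f 47 37 48
f 47 48 39
f 48 37 49
f 48 49 39
f 49 37 50
f 49 50 39
f 50 37 38
f 50 38 39
f 52 54 51
f 55 52 51
f 51 54 53
f 53 55 51
f 52 58 54
f 56 52 55
f 56 58 52
f 54 58 53
f 57 55 53
f 53 58 57
f 57 56 55
f 58 56 57
f 59 96 75
f 96 70 99
f 75 99 64
f 96 99 75
f 59 75 71
f 75 64 76
f 71 76 60
f 75 76 71
f 59 71 80
f 71 60 81
f 80 81 66
f 71 81 80
f 59 80 92
f 80 66 95
f 92 95 69
f 80 95 92
f 59 92 96
f 92 69 100
f 96 100 70
f 92 100 96
f 60 76 87
f 76 64 90
f 87 90 68
f 76 90 87
f 64 99 77
f 99 70 98
f 77 98 63
f 99 98 77
f 70 100 97
f 100 69 93
f 97 93 61
f 100 93 97
f 69 95 94
f 95 66 82
f 94 82 65
f 95 82 94
f 66 81 86
f 81 60 83
f 86 83 67
f 81 83 86
f 62 88 74
f 88 68 89
f 74 89 63
f 88 89 74
f 62 74 72
f 74 63 73
f 72 73 61
f 74 73 72
f 62 72 79
f 72 61 78
f 79 78 65
f 72 78 79
f 62 79 84
f 79 65 85
f 84 85 67
f 79 85 84
f 62 84 88
f 84 67 91
f 88 91 68
f 84 91 88
f 63 89 77
f 89 68 90
f 77 90 64
f 89 90 77
f 61 73 97
f 73 63 98
f 97 98 70
f 73 98 97
f 65 78 94
f 78 61 93
f 94 93 69
f 78 93 94
f 67 85 86
f 85 65 82
f 86 82 66
f 85 82 86
f 68 91 87
f 91 67 83
f 87 83 60
f 91 83 87



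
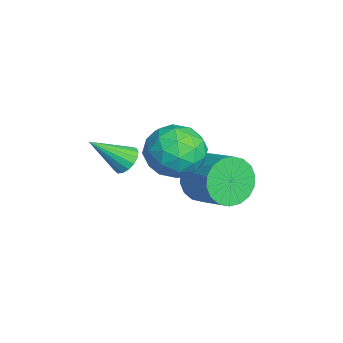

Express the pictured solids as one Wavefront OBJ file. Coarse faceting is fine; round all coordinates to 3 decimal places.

v 3.602 -0.994 0.185
v 4.304 -0.991 -0.68
v 2.416 -1.949 -0.78
v 3.118 -1.946 -1.645
v 3.365 -2.53 -0.729
v 4.098 -1.94 -0.132
v 2.622 -1 -1.328
v 3.355 -0.41 -0.731
v 3.699 -0.996 -1.615
v 4.158 -1.941 -1.245
v 2.562 -0.999 -0.215
v 3.021 -1.944 0.155
v 4.057 -0.909 -0.163
v 2.663 -2.031 -1.297
v 2.808 -2.374 -0.759
v 3.221 -2.373 -1.267
v 3.936 -1.466 0.16
v 4.349 -1.465 -0.349
v 3.797 -2.369 -0.378
v 2.371 -1.475 -1.111
v 2.784 -1.474 -1.62
v 3.499 -0.567 -0.193
v 3.912 -0.566 -0.701
v 2.923 -0.571 -1.082
v 4.114 -0.91 -1.221
v 3.417 -1.471 -1.788
v 3.125 -0.915 -1.602
v 3.556 -0.568 -1.251
v 4.384 -1.466 -1.003
v 3.687 -2.027 -1.571
v 3.832 -2.37 -1.032
v 4.263 -2.023 -0.681
v 4.028 -1.468 -1.553
v 3.033 -0.913 0.111
v 2.336 -1.474 -0.457
v 2.457 -0.917 -0.779
v 2.888 -0.57 -0.428
v 3.303 -1.469 0.328
v 2.606 -2.03 -0.239
v 3.164 -2.372 -0.209
v 3.595 -2.025 0.142
v 2.692 -1.472 0.093
v 0.957 -2.827 -2.804
v 1.497 -2.619 -2.613
v 1.043 -4.073 -1.696
v 1.304 -2.481 -2.442
v 1.032 -2.422 -2.355
v 0.743 -2.456 -2.371
v 0.502 -2.575 -2.486
v 0.366 -2.752 -2.674
v 0.365 -2.946 -2.892
v 0.5 -3.113 -3.09
v 0.739 -3.214 -3.222
v 1.028 -3.227 -3.259
v 1.301 -3.148 -3.192
v 1.495 -2.996 -3.036
v 1.566 -2.805 -2.827
v 1.018 -0.186 -3.875
v 1.65 -0.685 -4.501
v 2.834 0.047 -3.891
v 2.202 0.546 -3.265
v 1.543 -0.314 -4.74
v 2.727 0.418 -4.13
v 1.333 0.082 -4.808
v 2.517 0.814 -4.197
v 1.06 0.426 -4.69
v 2.244 1.158 -4.08
v 0.779 0.648 -4.412
v 1.963 1.38 -3.801
v 0.545 0.705 -4.027
v 1.729 1.437 -3.416
v 0.405 0.586 -3.612
v 1.589 1.318 -3.001
v 0.386 0.313 -3.249
v 1.57 1.045 -2.639
v 0.493 -0.058 -3.01
v 1.677 0.674 -2.4
v 0.703 -0.454 -2.943
v 1.887 0.278 -2.332
v 0.976 -0.798 -3.06
v 2.16 -0.066 -2.45
v 1.257 -1.02 -3.339
v 2.441 -0.288 -2.728
v 1.491 -1.077 -3.724
v 2.675 -0.345 -3.113
v 1.631 -0.958 -4.139
v 2.815 -0.226 -3.528
f 1 38 17
f 38 12 41
f 17 41 6
f 38 41 17
f 1 17 13
f 17 6 18
f 13 18 2
f 17 18 13
f 1 13 22
f 13 2 23
f 22 23 8
f 13 23 22
f 1 22 34
f 22 8 37
f 34 37 11
f 22 37 34
f 1 34 38
f 34 11 42
f 38 42 12
f 34 42 38
f 2 18 29
f 18 6 32
f 29 32 10
f 18 32 29
f 6 41 19
f 41 12 40
f 19 40 5
f 41 40 19
f 12 42 39
f 42 11 35
f 39 35 3
f 42 35 39
f 11 37 36
f 37 8 24
f 36 24 7
f 37 24 36
f 8 23 28
f 23 2 25
f 28 25 9
f 23 25 28
f 4 30 16
f 30 10 31
f 16 31 5
f 30 31 16
f 4 16 14
f 16 5 15
f 14 15 3
f 16 15 14
f 4 14 21
f 14 3 20
f 21 20 7
f 14 20 21
f 4 21 26
f 21 7 27
f 26 27 9
f 21 27 26
f 4 26 30
f 26 9 33
f 30 33 10
f 26 33 30
f 5 31 19
f 31 10 32
f 19 32 6
f 31 32 19
f 3 15 39
f 15 5 40
f 39 40 12
f 15 40 39
f 7 20 36
f 20 3 35
f 36 35 11
f 20 35 36
f 9 27 28
f 27 7 24
f 28 24 8
f 27 24 28
f 10 33 29
f 33 9 25
f 29 25 2
f 33 25 29
f 44 43 46
f 44 46 45
f 46 43 47
f 46 47 45
f 47 43 48
f 47 48 45
f 48 43 49
f 48 49 45
f 49 43 50
f 49 50 45
f 50 43 51
f 50 51 45
f 51 43 52
f 51 52 45
f 52 43 53
f 52 53 45
f 53 43 54
f 53 54 45
f 54 43 55
f 54 55 45
f 55 43 56
f 55 56 45
f 56 43 57
f 56 57 45
f 57 43 44
f 57 44 45
f 59 58 62
f 59 62 60
f 60 62 63
f 60 63 61
f 62 58 64
f 62 64 63
f 63 64 65
f 63 65 61
f 64 58 66
f 64 66 65
f 65 66 67
f 65 67 61
f 66 58 68
f 66 68 67
f 67 68 69
f 67 69 61
f 68 58 70
f 68 70 69
f 69 70 71
f 69 71 61
f 70 58 72
f 70 72 71
f 71 72 73
f 71 73 61
f 72 58 74
f 72 74 73
f 73 74 75
f 73 75 61
f 74 58 76
f 74 76 75
f 75 76 77
f 75 77 61
f 76 58 78
f 76 78 77
f 77 78 79
f 77 79 61
f 78 58 80
f 78 80 79
f 79 80 81
f 79 81 61
f 80 58 82
f 80 82 81
f 81 82 83
f 81 83 61
f 82 58 84
f 82 84 83
f 83 84 85
f 83 85 61
f 84 58 86
f 84 86 85
f 85 86 87
f 85 87 61
f 86 58 59
f 86 59 87
f 87 59 60
f 87 60 61



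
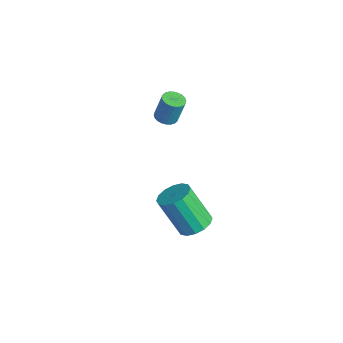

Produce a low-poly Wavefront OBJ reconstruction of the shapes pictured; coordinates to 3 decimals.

v -2.244 -2.491 3.372
v -1.789 -2.313 3.265
v -1.621 -2.031 4.44
v -2.076 -2.209 4.548
v -1.899 -2.153 3.242
v -1.731 -1.871 4.417
v -2.061 -2.045 3.239
v -1.893 -1.763 4.414
v -2.251 -2.005 3.257
v -2.083 -1.723 4.432
v -2.44 -2.038 3.292
v -2.272 -1.756 4.467
v -2.599 -2.141 3.339
v -2.431 -1.859 4.514
v -2.704 -2.297 3.392
v -2.536 -2.015 4.567
v -2.739 -2.482 3.441
v -2.571 -2.2 4.616
v -2.699 -2.669 3.48
v -2.531 -2.387 4.655
v -2.589 -2.829 3.503
v -2.421 -2.547 4.678
v -2.427 -2.937 3.506
v -2.259 -2.655 4.681
v -2.237 -2.977 3.488
v -2.069 -2.695 4.663
v -2.048 -2.944 3.453
v -1.88 -2.662 4.628
v -1.889 -2.841 3.406
v -1.721 -2.559 4.581
v -1.784 -2.685 3.353
v -1.616 -2.403 4.528
v -1.749 -2.5 3.304
v -1.581 -2.218 4.479
v 0.243 -2.347 -1.622
v 0.927 -2.656 -1.453
v 0.222 -3.303 0.212
v -0.463 -2.993 0.042
v 0.941 -2.287 -1.303
v 0.236 -2.934 0.361
v 0.768 -1.934 -1.24
v 0.063 -2.58 0.425
v 0.454 -1.691 -1.278
v -0.251 -2.338 0.387
v 0.083 -1.624 -1.409
v -0.622 -2.271 0.256
v -0.244 -1.751 -1.597
v -0.949 -2.397 0.068
v -0.442 -2.037 -1.792
v -1.147 -2.684 -0.127
v -0.456 -2.406 -1.941
v -1.161 -3.053 -0.277
v -0.283 -2.76 -2.005
v -0.988 -3.406 -0.34
v 0.031 -3.002 -1.967
v -0.674 -3.649 -0.302
v 0.402 -3.069 -1.836
v -0.303 -3.716 -0.171
v 0.729 -2.943 -1.648
v 0.024 -3.589 0.017
f 2 1 5
f 2 5 3
f 3 5 6
f 3 6 4
f 5 1 7
f 5 7 6
f 6 7 8
f 6 8 4
f 7 1 9
f 7 9 8
f 8 9 10
f 8 10 4
f 9 1 11
f 9 11 10
f 10 11 12
f 10 12 4
f 11 1 13
f 11 13 12
f 12 13 14
f 12 14 4
f 13 1 15
f 13 15 14
f 14 15 16
f 14 16 4
f 15 1 17
f 15 17 16
f 16 17 18
f 16 18 4
f 17 1 19
f 17 19 18
f 18 19 20
f 18 20 4
f 19 1 21
f 19 21 20
f 20 21 22
f 20 22 4
f 21 1 23
f 21 23 22
f 22 23 24
f 22 24 4
f 23 1 25
f 23 25 24
f 24 25 26
f 24 26 4
f 25 1 27
f 25 27 26
f 26 27 28
f 26 28 4
f 27 1 29
f 27 29 28
f 28 29 30
f 28 30 4
f 29 1 31
f 29 31 30
f 30 31 32
f 30 32 4
f 31 1 33
f 31 33 32
f 32 33 34
f 32 34 4
f 33 1 2
f 33 2 34
f 34 2 3
f 34 3 4
f 36 35 39
f 36 39 37
f 37 39 40
f 37 40 38
f 39 35 41
f 39 41 40
f 40 41 42
f 40 42 38
f 41 35 43
f 41 43 42
f 42 43 44
f 42 44 38
f 43 35 45
f 43 45 44
f 44 45 46
f 44 46 38
f 45 35 47
f 45 47 46
f 46 47 48
f 46 48 38
f 47 35 49
f 47 49 48
f 48 49 50
f 48 50 38
f 49 35 51
f 49 51 50
f 50 51 52
f 50 52 38
f 51 35 53
f 51 53 52
f 52 53 54
f 52 54 38
f 53 35 55
f 53 55 54
f 54 55 56
f 54 56 38
f 55 35 57
f 55 57 56
f 56 57 58
f 56 58 38
f 57 35 59
f 57 59 58
f 58 59 60
f 58 60 38
f 59 35 36
f 59 36 60
f 60 36 37
f 60 37 38



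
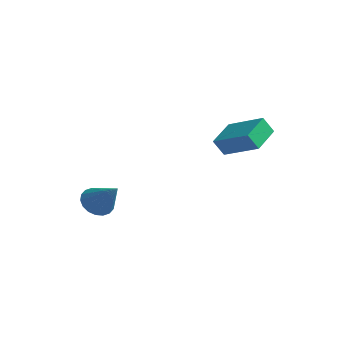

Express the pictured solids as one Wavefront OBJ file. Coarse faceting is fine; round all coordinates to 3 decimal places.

v -2.927 -0.258 -3.321
v -2.534 -0.846 -3.861
v -1.473 -0.502 -1.999
v -2.374 -0.502 -3.974
v -2.324 -0.109 -3.958
v -2.393 0.254 -3.815
v -2.568 0.515 -3.574
v -2.814 0.623 -3.283
v -3.082 0.557 -3
v -3.32 0.329 -2.78
v -3.48 -0.015 -2.667
v -3.531 -0.408 -2.684
v -3.462 -0.771 -2.827
v -3.287 -1.032 -3.067
v -3.04 -1.14 -3.358
v -2.772 -1.074 -3.642
v 1.864 2.223 0.955
v 3.741 2.302 1.775
v 1.563 3.774 1.494
v 3.44 3.853 2.314
v 2.22 2.587 0.106
v 4.097 2.666 0.926
v 1.919 4.138 0.645
v 3.796 4.217 1.465
f 2 1 4
f 2 4 3
f 4 1 5
f 4 5 3
f 5 1 6
f 5 6 3
f 6 1 7
f 6 7 3
f 7 1 8
f 7 8 3
f 8 1 9
f 8 9 3
f 9 1 10
f 9 10 3
f 10 1 11
f 10 11 3
f 11 1 12
f 11 12 3
f 12 1 13
f 12 13 3
f 13 1 14
f 13 14 3
f 14 1 15
f 14 15 3
f 15 1 16
f 15 16 3
f 16 1 2
f 16 2 3
f 18 20 17
f 21 18 17
f 17 20 19
f 19 21 17
f 18 24 20
f 22 18 21
f 22 24 18
f 20 24 19
f 23 21 19
f 19 24 23
f 23 22 21
f 24 22 23



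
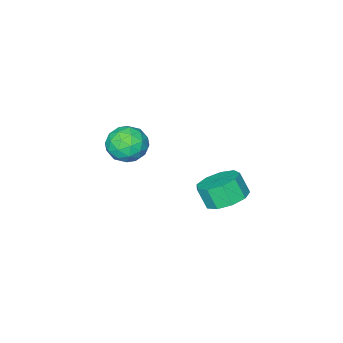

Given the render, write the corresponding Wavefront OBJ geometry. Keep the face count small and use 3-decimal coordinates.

v -2.366 1.497 -3.865
v -1.833 0.758 -4.323
v -1.721 0.224 -3.333
v -2.254 0.963 -2.875
v -1.402 1.26 -4.101
v -1.291 0.727 -3.111
v -1.423 1.873 -3.769
v -1.311 1.34 -2.779
v -1.884 2.31 -3.481
v -1.773 1.777 -2.491
v -2.571 2.366 -3.373
v -2.46 1.833 -2.383
v -3.162 2.016 -3.495
v -3.05 1.483 -2.505
v -3.38 1.422 -3.79
v -3.269 0.889 -2.8
v -3.124 0.864 -4.12
v -3.012 0.33 -3.13
v -2.513 0.601 -4.331
v -2.401 0.068 -3.341
v -2.115 -3.371 -3.042
v -1.306 -3.351 -3.697
v -1.294 -4.469 -2.063
v -0.485 -4.449 -2.718
v -0.71 -3.611 -2.143
v -1.218 -2.932 -2.748
v -1.382 -4.888 -3.012
v -1.89 -4.209 -3.617
v -0.854 -4.288 -3.679
v -0.438 -3.499 -3.142
v -2.162 -4.321 -2.618
v -1.746 -3.532 -2.081
v -1.782 -3.265 -3.455
v -0.818 -4.555 -2.305
v -0.95 -4.063 -1.967
v -0.475 -4.051 -2.352
v -1.73 -3.019 -2.898
v -1.255 -3.007 -3.283
v -0.905 -3.159 -2.369
v -1.345 -4.813 -2.477
v -0.87 -4.801 -2.862
v -2.125 -3.769 -3.408
v -1.65 -3.757 -3.793
v -1.695 -4.661 -3.391
v -1.041 -3.804 -3.83
v -0.559 -4.449 -3.254
v -1.086 -4.707 -3.427
v -1.384 -4.308 -3.782
v -0.797 -3.34 -3.514
v -0.315 -3.985 -2.939
v -0.447 -3.493 -2.601
v -0.745 -3.094 -2.956
v -0.531 -3.891 -3.503
v -2.285 -3.835 -2.821
v -1.803 -4.48 -2.246
v -1.855 -4.726 -2.804
v -2.153 -4.327 -3.159
v -2.041 -3.371 -2.506
v -1.559 -4.016 -1.93
v -1.216 -3.512 -1.978
v -1.514 -3.113 -2.333
v -2.069 -3.929 -2.257
f 2 1 5
f 2 5 3
f 3 5 6
f 3 6 4
f 5 1 7
f 5 7 6
f 6 7 8
f 6 8 4
f 7 1 9
f 7 9 8
f 8 9 10
f 8 10 4
f 9 1 11
f 9 11 10
f 10 11 12
f 10 12 4
f 11 1 13
f 11 13 12
f 12 13 14
f 12 14 4
f 13 1 15
f 13 15 14
f 14 15 16
f 14 16 4
f 15 1 17
f 15 17 16
f 16 17 18
f 16 18 4
f 17 1 19
f 17 19 18
f 18 19 20
f 18 20 4
f 19 1 2
f 19 2 20
f 20 2 3
f 20 3 4
f 21 58 37
f 58 32 61
f 37 61 26
f 58 61 37
f 21 37 33
f 37 26 38
f 33 38 22
f 37 38 33
f 21 33 42
f 33 22 43
f 42 43 28
f 33 43 42
f 21 42 54
f 42 28 57
f 54 57 31
f 42 57 54
f 21 54 58
f 54 31 62
f 58 62 32
f 54 62 58
f 22 38 49
f 38 26 52
f 49 52 30
f 38 52 49
f 26 61 39
f 61 32 60
f 39 60 25
f 61 60 39
f 32 62 59
f 62 31 55
f 59 55 23
f 62 55 59
f 31 57 56
f 57 28 44
f 56 44 27
f 57 44 56
f 28 43 48
f 43 22 45
f 48 45 29
f 43 45 48
f 24 50 36
f 50 30 51
f 36 51 25
f 50 51 36
f 24 36 34
f 36 25 35
f 34 35 23
f 36 35 34
f 24 34 41
f 34 23 40
f 41 40 27
f 34 40 41
f 24 41 46
f 41 27 47
f 46 47 29
f 41 47 46
f 24 46 50
f 46 29 53
f 50 53 30
f 46 53 50
f 25 51 39
f 51 30 52
f 39 52 26
f 51 52 39
f 23 35 59
f 35 25 60
f 59 60 32
f 35 60 59
f 27 40 56
f 40 23 55
f 56 55 31
f 40 55 56
f 29 47 48
f 47 27 44
f 48 44 28
f 47 44 48
f 30 53 49
f 53 29 45
f 49 45 22
f 53 45 49



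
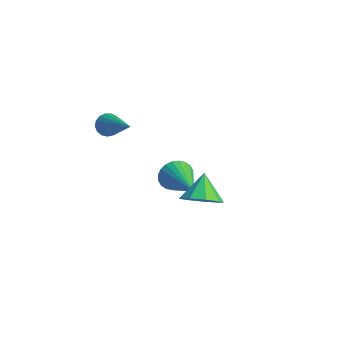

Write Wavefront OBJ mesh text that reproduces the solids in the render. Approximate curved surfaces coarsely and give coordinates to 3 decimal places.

v 0.241 0.077 -1.956
v 0.834 -0.206 -1.371
v -0.341 0.743 -1.044
v 1.023 0.306 -1.625
v 0.846 0.711 -2.033
v 0.385 0.819 -2.406
v -0.143 0.58 -2.568
v -0.492 0.106 -2.443
v -0.498 -0.382 -2.091
v -0.159 -0.655 -1.675
v 0.367 -0.586 -1.391
v -3.109 1.633 -3.462
v -2.802 1.913 -4.098
v -1.191 0.947 -2.838
v -2.778 2.145 -3.916
v -2.804 2.3 -3.664
v -2.877 2.353 -3.382
v -2.985 2.296 -3.111
v -3.112 2.139 -2.894
v -3.239 1.905 -2.764
v -3.345 1.629 -2.74
v -3.416 1.354 -2.825
v -3.44 1.122 -3.008
v -3.413 0.967 -3.259
v -3.34 0.914 -3.542
v -3.232 0.97 -3.812
v -3.105 1.128 -4.029
v -2.979 1.362 -4.16
v -2.872 1.638 -4.184
v -3.316 -1.574 1.189
v -3.026 -1.534 0.735
v -1.584 -1.846 2.271
v -3.041 -1.29 0.821
v -3.119 -1.112 0.991
v -3.242 -1.039 1.206
v -3.382 -1.089 1.417
v -3.507 -1.25 1.576
v -3.588 -1.485 1.647
v -3.607 -1.741 1.612
v -3.559 -1.958 1.481
v -3.455 -2.087 1.282
v -3.319 -2.099 1.063
v -3.183 -1.99 0.872
v -3.077 -1.786 0.754
f 2 1 4
f 2 4 3
f 4 1 5
f 4 5 3
f 5 1 6
f 5 6 3
f 6 1 7
f 6 7 3
f 7 1 8
f 7 8 3
f 8 1 9
f 8 9 3
f 9 1 10
f 9 10 3
f 10 1 11
f 10 11 3
f 11 1 2
f 11 2 3
f 13 12 15
f 13 15 14
f 15 12 16
f 15 16 14
f 16 12 17
f 16 17 14
f 17 12 18
f 17 18 14
f 18 12 19
f 18 19 14
f 19 12 20
f 19 20 14
f 20 12 21
f 20 21 14
f 21 12 22
f 21 22 14
f 22 12 23
f 22 23 14
f 23 12 24
f 23 24 14
f 24 12 25
f 24 25 14
f 25 12 26
f 25 26 14
f 26 12 27
f 26 27 14
f 27 12 28
f 27 28 14
f 28 12 29
f 28 29 14
f 29 12 13
f 29 13 14
f 31 30 33
f 31 33 32
f 33 30 34
f 33 34 32
f 34 30 35
f 34 35 32
f 35 30 36
f 35 36 32
f 36 30 37
f 36 37 32
f 37 30 38
f 37 38 32
f 38 30 39
f 38 39 32
f 39 30 40
f 39 40 32
f 40 30 41
f 40 41 32
f 41 30 42
f 41 42 32
f 42 30 43
f 42 43 32
f 43 30 44
f 43 44 32
f 44 30 31
f 44 31 32



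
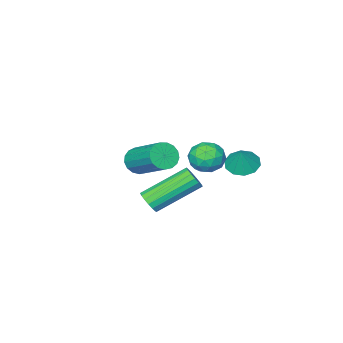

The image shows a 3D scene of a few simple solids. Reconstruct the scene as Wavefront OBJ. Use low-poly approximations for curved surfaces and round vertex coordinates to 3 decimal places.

v 4.244 1.343 2.485
v 4.409 1.08 2.903
v 2.82 1.755 3.952
v 2.656 2.017 3.535
v 4.518 1.303 2.926
v 2.929 1.978 3.975
v 4.565 1.534 2.847
v 2.976 2.209 3.896
v 4.538 1.722 2.686
v 2.949 2.397 3.735
v 4.444 1.823 2.479
v 2.855 2.498 3.528
v 4.304 1.813 2.273
v 2.715 2.488 3.322
v 4.151 1.696 2.116
v 2.562 2.371 3.165
v 4.019 1.498 2.044
v 2.43 2.173 3.093
v 3.938 1.264 2.072
v 2.35 1.939 3.121
v 3.928 1.048 2.196
v 2.339 1.723 3.245
v 3.99 0.9 2.385
v 2.402 1.575 3.435
v 4.111 0.853 2.598
v 2.522 1.528 3.647
v 4.262 0.918 2.785
v 2.673 1.593 3.834
v -1.121 0.339 2.094
v -0.698 -0.231 2.118
v -0.739 0.661 3.006
v -0.481 0.091 1.913
v -0.508 0.507 1.777
v -0.77 0.859 1.763
v -1.166 1.012 1.874
v -1.544 0.908 2.07
v -1.761 0.587 2.275
v -1.734 0.17 2.411
v -1.473 -0.182 2.426
v -1.077 -0.335 2.314
v 1.061 -3.308 1.362
v 1.284 -2.982 0.833
v 1.362 -1.287 1.909
v 1.139 -1.612 2.438
v 0.97 -2.955 0.812
v 1.048 -1.259 1.888
v 0.677 -3.008 0.917
v 0.755 -1.312 1.993
v 0.472 -3.13 1.124
v 0.55 -1.434 2.2
v 0.402 -3.292 1.385
v 0.48 -1.597 2.462
v 0.482 -3.459 1.642
v 0.561 -1.763 2.718
v 0.696 -3.59 1.834
v 0.774 -1.895 2.91
v 0.993 -3.657 1.918
v 1.071 -1.962 2.994
v 1.306 -3.644 1.874
v 1.384 -1.949 2.951
v 1.562 -3.554 1.714
v 1.64 -1.858 2.79
v 1.704 -3.408 1.472
v 1.782 -1.712 2.549
v 1.698 -3.238 1.206
v 1.777 -1.542 2.282
v 1.547 -3.085 0.975
v 1.625 -1.389 2.051
v 0.867 1.069 2.764
v 1.279 0.941 3.398
v 0.261 -0.001 2.942
v 0.673 -0.129 3.576
v 0.155 0.438 3.562
v 0.53 1.099 3.452
v 1.01 -0.159 2.888
v 1.385 0.502 2.778
v 1.367 0.182 3.475
v 0.839 0.551 3.892
v 0.701 0.389 2.448
v 0.173 0.758 2.865
v 1.126 1.098 3.065
v 0.414 -0.158 3.275
v 0.109 0.175 3.266
v 0.352 0.099 3.64
v 0.686 1.191 3.097
v 0.928 1.116 3.47
v 0.268 0.821 3.567
v 0.612 -0.176 2.87
v 0.854 -0.251 3.243
v 1.188 0.841 2.7
v 1.431 0.765 3.074
v 1.272 0.119 2.773
v 1.42 0.577 3.484
v 1.064 -0.051 3.588
v 1.262 -0.069 3.183
v 1.482 0.319 3.119
v 1.11 0.794 3.729
v 0.754 0.166 3.833
v 0.449 0.499 3.825
v 0.67 0.887 3.76
v 1.162 0.348 3.774
v 0.786 0.774 2.507
v 0.43 0.146 2.611
v 0.87 0.053 2.58
v 1.091 0.441 2.515
v 0.476 0.991 2.752
v 0.12 0.363 2.856
v 0.058 0.621 3.221
v 0.278 1.009 3.157
v 0.378 0.592 2.566
f 2 1 5
f 2 5 3
f 3 5 6
f 3 6 4
f 5 1 7
f 5 7 6
f 6 7 8
f 6 8 4
f 7 1 9
f 7 9 8
f 8 9 10
f 8 10 4
f 9 1 11
f 9 11 10
f 10 11 12
f 10 12 4
f 11 1 13
f 11 13 12
f 12 13 14
f 12 14 4
f 13 1 15
f 13 15 14
f 14 15 16
f 14 16 4
f 15 1 17
f 15 17 16
f 16 17 18
f 16 18 4
f 17 1 19
f 17 19 18
f 18 19 20
f 18 20 4
f 19 1 21
f 19 21 20
f 20 21 22
f 20 22 4
f 21 1 23
f 21 23 22
f 22 23 24
f 22 24 4
f 23 1 25
f 23 25 24
f 24 25 26
f 24 26 4
f 25 1 27
f 25 27 26
f 26 27 28
f 26 28 4
f 27 1 2
f 27 2 28
f 28 2 3
f 28 3 4
f 30 29 32
f 30 32 31
f 32 29 33
f 32 33 31
f 33 29 34
f 33 34 31
f 34 29 35
f 34 35 31
f 35 29 36
f 35 36 31
f 36 29 37
f 36 37 31
f 37 29 38
f 37 38 31
f 38 29 39
f 38 39 31
f 39 29 40
f 39 40 31
f 40 29 30
f 40 30 31
f 42 41 45
f 42 45 43
f 43 45 46
f 43 46 44
f 45 41 47
f 45 47 46
f 46 47 48
f 46 48 44
f 47 41 49
f 47 49 48
f 48 49 50
f 48 50 44
f 49 41 51
f 49 51 50
f 50 51 52
f 50 52 44
f 51 41 53
f 51 53 52
f 52 53 54
f 52 54 44
f 53 41 55
f 53 55 54
f 54 55 56
f 54 56 44
f 55 41 57
f 55 57 56
f 56 57 58
f 56 58 44
f 57 41 59
f 57 59 58
f 58 59 60
f 58 60 44
f 59 41 61
f 59 61 60
f 60 61 62
f 60 62 44
f 61 41 63
f 61 63 62
f 62 63 64
f 62 64 44
f 63 41 65
f 63 65 64
f 64 65 66
f 64 66 44
f 65 41 67
f 65 67 66
f 66 67 68
f 66 68 44
f 67 41 42
f 67 42 68
f 68 42 43
f 68 43 44
f 69 106 85
f 106 80 109
f 85 109 74
f 106 109 85
f 69 85 81
f 85 74 86
f 81 86 70
f 85 86 81
f 69 81 90
f 81 70 91
f 90 91 76
f 81 91 90
f 69 90 102
f 90 76 105
f 102 105 79
f 90 105 102
f 69 102 106
f 102 79 110
f 106 110 80
f 102 110 106
f 70 86 97
f 86 74 100
f 97 100 78
f 86 100 97
f 74 109 87
f 109 80 108
f 87 108 73
f 109 108 87
f 80 110 107
f 110 79 103
f 107 103 71
f 110 103 107
f 79 105 104
f 105 76 92
f 104 92 75
f 105 92 104
f 76 91 96
f 91 70 93
f 96 93 77
f 91 93 96
f 72 98 84
f 98 78 99
f 84 99 73
f 98 99 84
f 72 84 82
f 84 73 83
f 82 83 71
f 84 83 82
f 72 82 89
f 82 71 88
f 89 88 75
f 82 88 89
f 72 89 94
f 89 75 95
f 94 95 77
f 89 95 94
f 72 94 98
f 94 77 101
f 98 101 78
f 94 101 98
f 73 99 87
f 99 78 100
f 87 100 74
f 99 100 87
f 71 83 107
f 83 73 108
f 107 108 80
f 83 108 107
f 75 88 104
f 88 71 103
f 104 103 79
f 88 103 104
f 77 95 96
f 95 75 92
f 96 92 76
f 95 92 96
f 78 101 97
f 101 77 93
f 97 93 70
f 101 93 97

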